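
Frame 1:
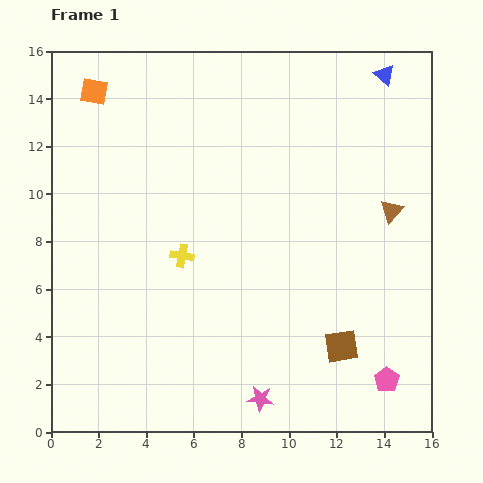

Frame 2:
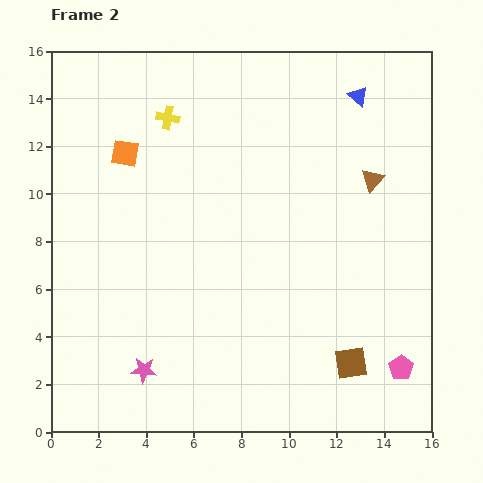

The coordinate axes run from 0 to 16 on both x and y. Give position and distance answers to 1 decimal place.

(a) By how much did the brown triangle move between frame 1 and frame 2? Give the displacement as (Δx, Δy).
(-0.8, 1.3)

The brown triangle was at (14.3, 9.3) in frame 1 and (13.5, 10.6) in frame 2.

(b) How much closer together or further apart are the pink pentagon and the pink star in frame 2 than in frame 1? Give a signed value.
+5.4

Distance in frame 1: 5.4. Distance in frame 2: 10.8.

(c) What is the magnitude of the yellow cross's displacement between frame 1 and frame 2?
5.8

The yellow cross moved from (5.5, 7.4) to (4.9, 13.2), a distance of √(0.6² + 5.8²) ≈ 5.8.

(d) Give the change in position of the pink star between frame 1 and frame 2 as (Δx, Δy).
(-4.9, 1.2)

The pink star was at (8.8, 1.4) in frame 1 and (3.9, 2.6) in frame 2.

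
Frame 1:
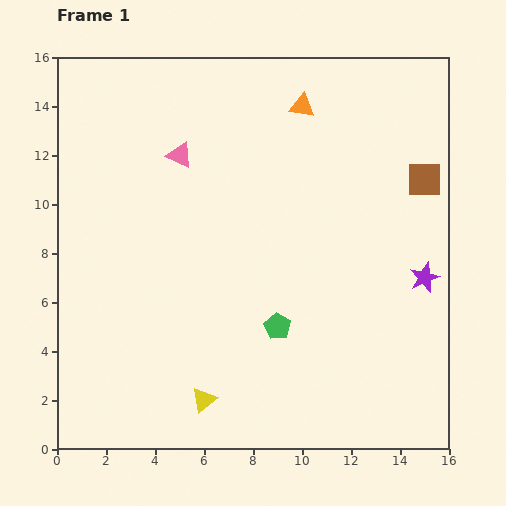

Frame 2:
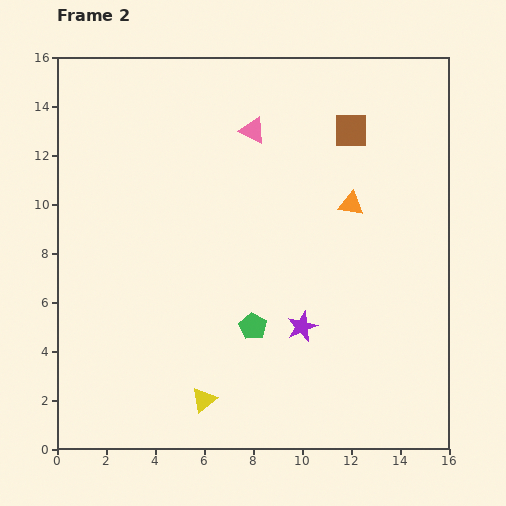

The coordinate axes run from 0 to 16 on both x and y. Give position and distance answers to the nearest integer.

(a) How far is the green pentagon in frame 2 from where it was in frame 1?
1

The green pentagon moved from (9, 5) to (8, 5), a distance of √(1² + 0²) ≈ 1.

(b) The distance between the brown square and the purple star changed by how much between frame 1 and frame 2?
+4

Distance in frame 1: 4. Distance in frame 2: 8.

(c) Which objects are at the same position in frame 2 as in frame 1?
the yellow triangle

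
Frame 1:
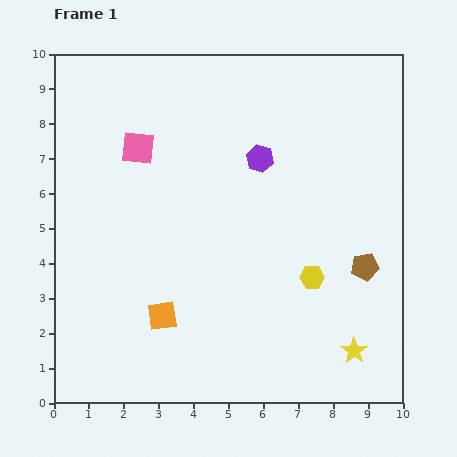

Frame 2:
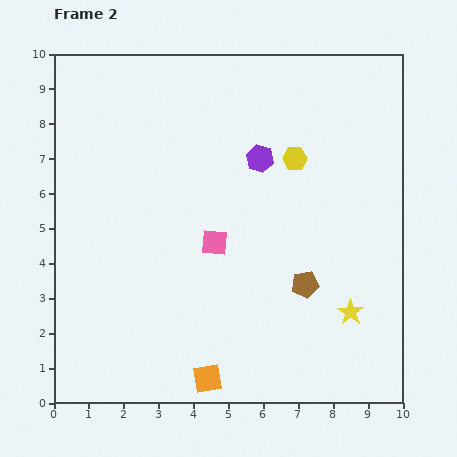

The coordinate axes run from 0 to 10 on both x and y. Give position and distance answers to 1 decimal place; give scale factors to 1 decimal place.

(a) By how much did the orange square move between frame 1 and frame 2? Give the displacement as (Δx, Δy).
(1.3, -1.8)

The orange square was at (3.1, 2.5) in frame 1 and (4.4, 0.7) in frame 2.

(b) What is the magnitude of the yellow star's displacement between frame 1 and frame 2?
1.1

The yellow star moved from (8.6, 1.5) to (8.5, 2.6), a distance of √(0.1² + 1.1²) ≈ 1.1.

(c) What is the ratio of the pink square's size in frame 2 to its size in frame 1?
0.8×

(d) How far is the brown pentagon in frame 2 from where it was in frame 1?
1.8

The brown pentagon moved from (8.9, 3.9) to (7.2, 3.4), a distance of √(1.7² + 0.5²) ≈ 1.8.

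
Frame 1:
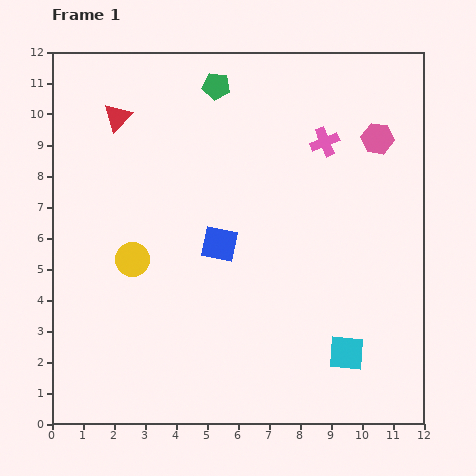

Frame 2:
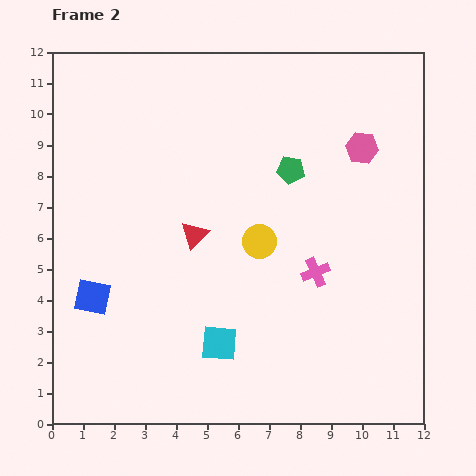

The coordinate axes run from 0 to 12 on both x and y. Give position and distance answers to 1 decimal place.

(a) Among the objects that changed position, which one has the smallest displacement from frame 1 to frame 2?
the pink hexagon

(moved 0.6)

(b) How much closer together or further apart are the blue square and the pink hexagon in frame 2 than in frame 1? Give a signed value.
+3.8

Distance in frame 1: 6.1. Distance in frame 2: 9.9.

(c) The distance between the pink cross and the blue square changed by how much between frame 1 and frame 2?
+2.5

Distance in frame 1: 4.7. Distance in frame 2: 7.2.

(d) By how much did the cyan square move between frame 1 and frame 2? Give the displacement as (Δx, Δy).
(-4.1, 0.3)

The cyan square was at (9.5, 2.3) in frame 1 and (5.4, 2.6) in frame 2.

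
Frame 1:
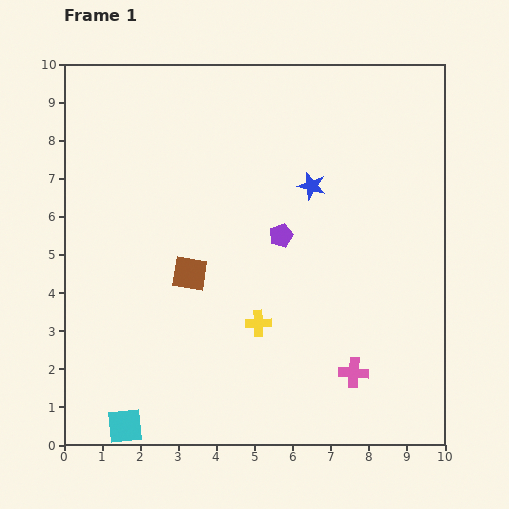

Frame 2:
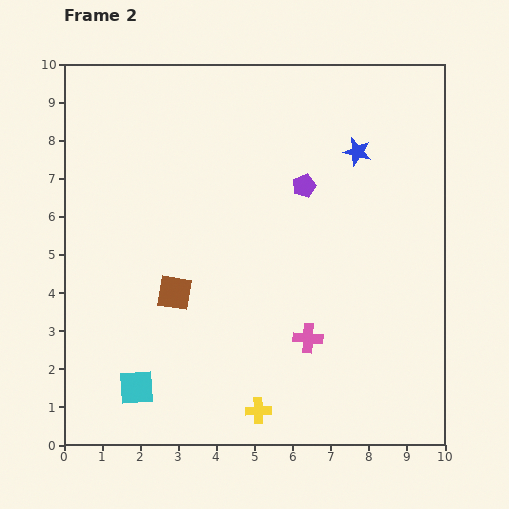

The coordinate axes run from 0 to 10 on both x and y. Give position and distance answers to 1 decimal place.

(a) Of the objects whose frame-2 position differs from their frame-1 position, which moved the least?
the brown square

(moved 0.6)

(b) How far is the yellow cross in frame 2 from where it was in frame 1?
2.3

The yellow cross moved from (5.1, 3.2) to (5.1, 0.9), a distance of √(0.0² + 2.3²) ≈ 2.3.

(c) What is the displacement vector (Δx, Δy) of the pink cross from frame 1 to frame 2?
(-1.2, 0.9)

The pink cross was at (7.6, 1.9) in frame 1 and (6.4, 2.8) in frame 2.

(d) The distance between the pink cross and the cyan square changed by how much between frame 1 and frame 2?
-1.5

Distance in frame 1: 6.2. Distance in frame 2: 4.7.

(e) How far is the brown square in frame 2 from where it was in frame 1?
0.6

The brown square moved from (3.3, 4.5) to (2.9, 4.0), a distance of √(0.4² + 0.5²) ≈ 0.6.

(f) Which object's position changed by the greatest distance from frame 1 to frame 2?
the yellow cross

(moved 2.3; next 1.5)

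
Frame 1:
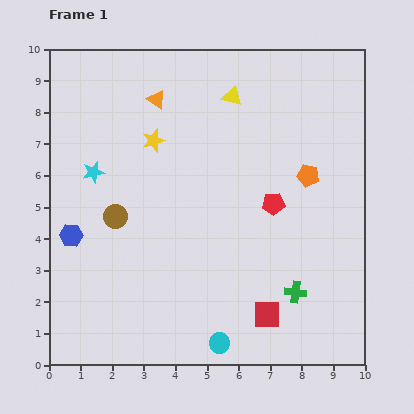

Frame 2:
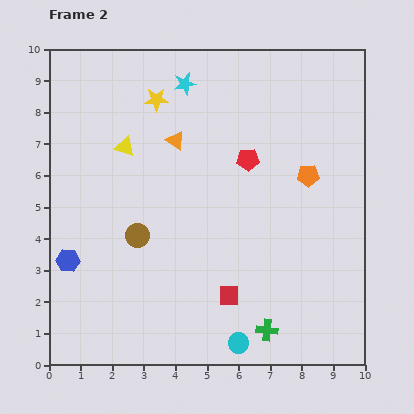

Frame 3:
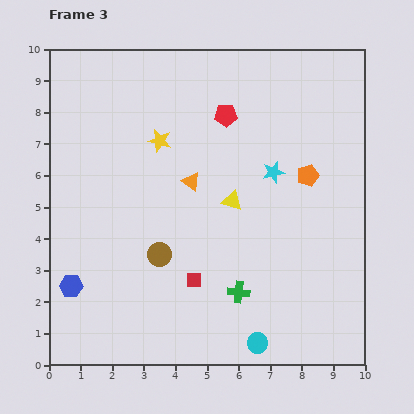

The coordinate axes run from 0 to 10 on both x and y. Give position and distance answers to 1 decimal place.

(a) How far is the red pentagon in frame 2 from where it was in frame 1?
1.6

The red pentagon moved from (7.1, 5.1) to (6.3, 6.5), a distance of √(0.8² + 1.4²) ≈ 1.6.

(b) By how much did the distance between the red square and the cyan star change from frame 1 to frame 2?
-0.3

Distance in frame 1: 7.1. Distance in frame 2: 6.8.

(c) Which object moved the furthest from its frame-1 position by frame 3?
the cyan star

(moved 5.7; next 3.3)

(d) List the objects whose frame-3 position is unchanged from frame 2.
the orange pentagon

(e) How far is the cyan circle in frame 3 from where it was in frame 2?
0.6

The cyan circle moved from (6.0, 0.7) to (6.6, 0.7), a distance of √(0.6² + 0.0²) ≈ 0.6.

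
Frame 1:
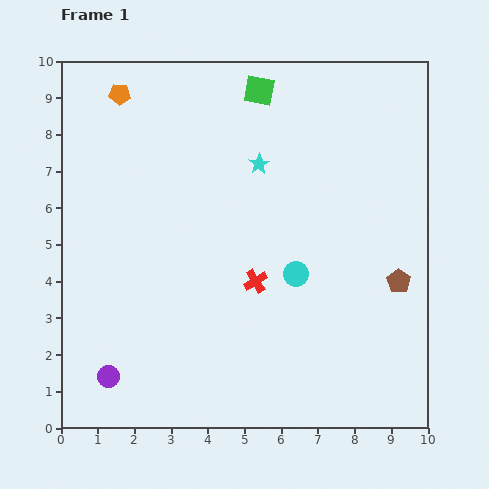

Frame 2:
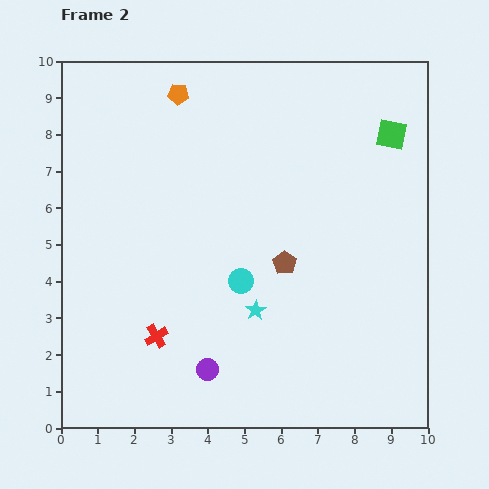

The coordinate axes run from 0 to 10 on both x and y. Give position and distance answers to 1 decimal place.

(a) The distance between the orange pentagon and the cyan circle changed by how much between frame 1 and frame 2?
-1.5

Distance in frame 1: 6.9. Distance in frame 2: 5.4.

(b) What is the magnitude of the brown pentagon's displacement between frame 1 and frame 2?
3.1

The brown pentagon moved from (9.2, 4.0) to (6.1, 4.5), a distance of √(3.1² + 0.5²) ≈ 3.1.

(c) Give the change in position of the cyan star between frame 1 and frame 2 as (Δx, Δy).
(-0.1, -4.0)

The cyan star was at (5.4, 7.2) in frame 1 and (5.3, 3.2) in frame 2.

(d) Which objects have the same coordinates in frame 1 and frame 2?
none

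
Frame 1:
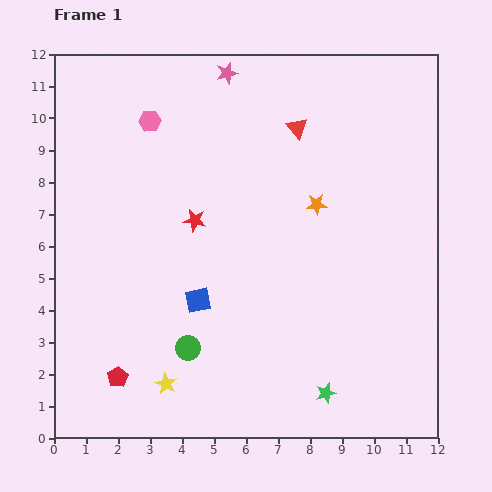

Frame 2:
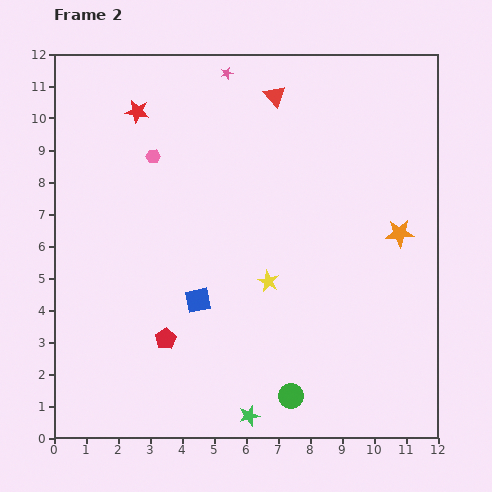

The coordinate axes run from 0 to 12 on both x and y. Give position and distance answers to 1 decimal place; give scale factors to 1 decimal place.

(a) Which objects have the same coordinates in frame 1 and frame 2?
the pink star, the blue square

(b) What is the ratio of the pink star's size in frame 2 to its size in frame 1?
0.6×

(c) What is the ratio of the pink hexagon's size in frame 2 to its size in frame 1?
0.6×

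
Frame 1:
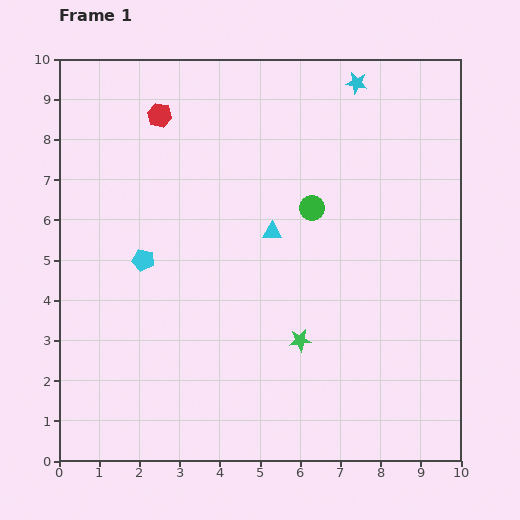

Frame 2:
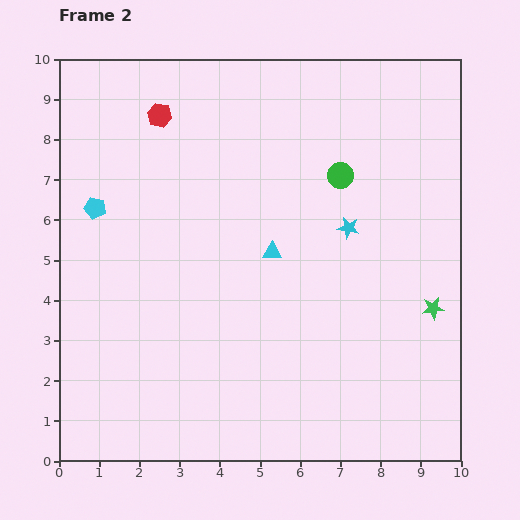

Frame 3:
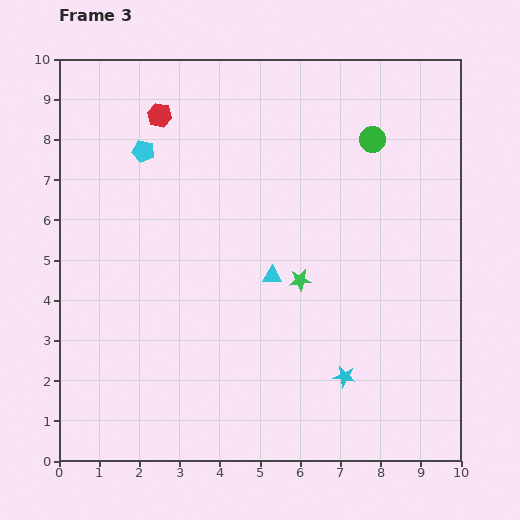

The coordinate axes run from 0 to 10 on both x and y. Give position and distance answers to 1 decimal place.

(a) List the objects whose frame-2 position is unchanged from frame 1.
the red hexagon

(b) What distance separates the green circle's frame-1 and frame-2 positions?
1.1

The green circle moved from (6.3, 6.3) to (7.0, 7.1), a distance of √(0.7² + 0.8²) ≈ 1.1.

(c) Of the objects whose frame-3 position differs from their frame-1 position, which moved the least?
the cyan triangle

(moved 1.1)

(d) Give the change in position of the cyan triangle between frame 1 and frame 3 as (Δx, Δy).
(0.0, -1.1)

The cyan triangle was at (5.3, 5.7) in frame 1 and (5.3, 4.6) in frame 3.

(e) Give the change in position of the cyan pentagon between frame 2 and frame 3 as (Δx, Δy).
(1.2, 1.4)

The cyan pentagon was at (0.9, 6.3) in frame 2 and (2.1, 7.7) in frame 3.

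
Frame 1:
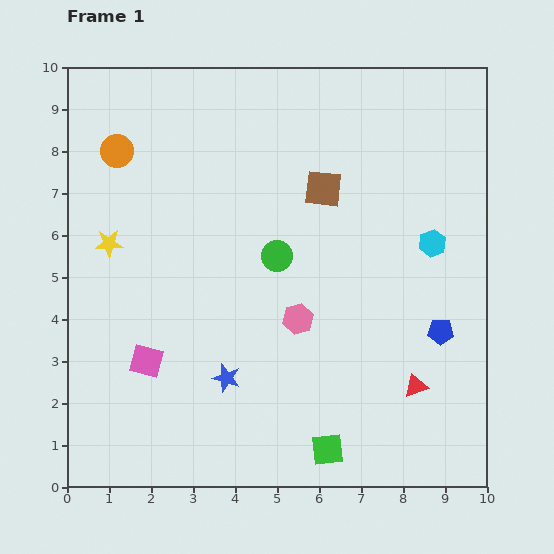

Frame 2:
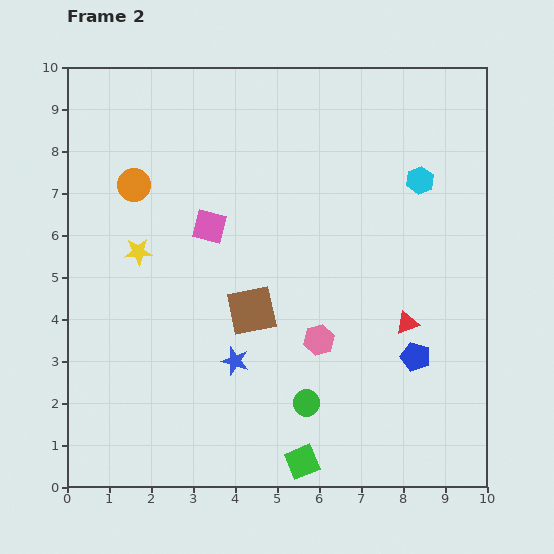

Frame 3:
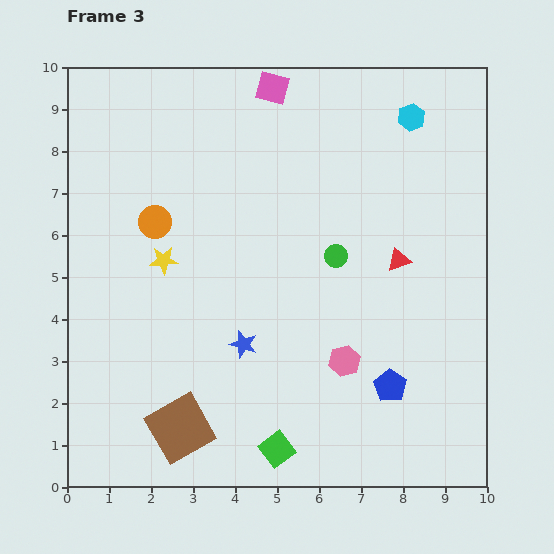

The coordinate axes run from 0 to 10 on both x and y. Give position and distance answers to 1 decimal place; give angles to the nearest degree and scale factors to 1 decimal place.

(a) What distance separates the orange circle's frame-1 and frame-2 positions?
0.9

The orange circle moved from (1.2, 8.0) to (1.6, 7.2), a distance of √(0.4² + 0.8²) ≈ 0.9.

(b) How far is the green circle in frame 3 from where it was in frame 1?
1.4

The green circle moved from (5.0, 5.5) to (6.4, 5.5), a distance of √(1.4² + 0.0²) ≈ 1.4.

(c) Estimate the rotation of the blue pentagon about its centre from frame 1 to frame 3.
31° clockwise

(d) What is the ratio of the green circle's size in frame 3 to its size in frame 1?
0.7×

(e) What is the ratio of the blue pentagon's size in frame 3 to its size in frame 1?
1.3×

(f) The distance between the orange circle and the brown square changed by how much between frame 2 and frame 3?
+0.8

Distance in frame 2: 4.1. Distance in frame 3: 4.9.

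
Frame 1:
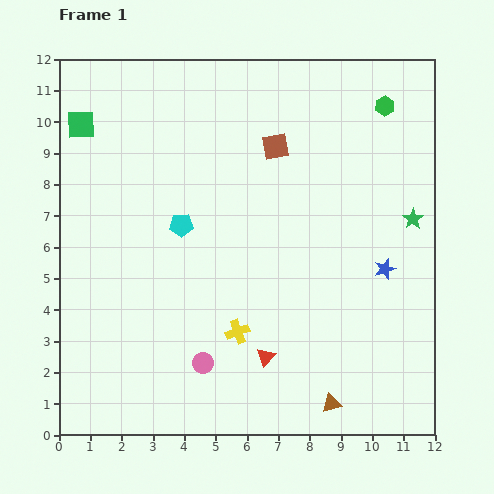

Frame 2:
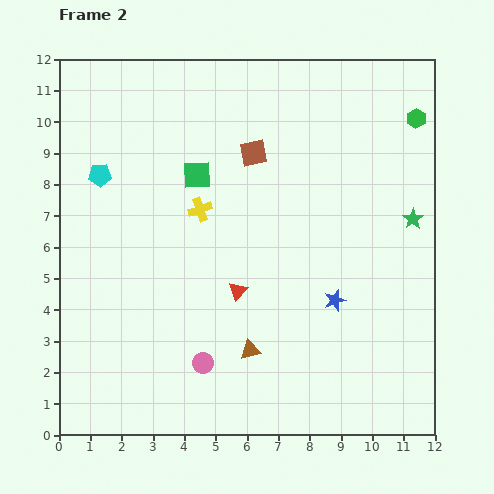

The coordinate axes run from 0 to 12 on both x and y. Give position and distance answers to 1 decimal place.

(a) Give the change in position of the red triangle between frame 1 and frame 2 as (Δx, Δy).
(-0.9, 2.1)

The red triangle was at (6.6, 2.5) in frame 1 and (5.7, 4.6) in frame 2.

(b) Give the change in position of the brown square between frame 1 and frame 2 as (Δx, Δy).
(-0.7, -0.2)

The brown square was at (6.9, 9.2) in frame 1 and (6.2, 9.0) in frame 2.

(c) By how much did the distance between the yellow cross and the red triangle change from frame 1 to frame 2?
+1.7

Distance in frame 1: 1.2. Distance in frame 2: 2.9.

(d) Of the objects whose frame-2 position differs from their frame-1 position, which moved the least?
the brown square

(moved 0.7)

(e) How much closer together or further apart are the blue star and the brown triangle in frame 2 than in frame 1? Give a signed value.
-1.5

Distance in frame 1: 4.6. Distance in frame 2: 3.1.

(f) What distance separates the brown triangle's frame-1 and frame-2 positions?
3.1

The brown triangle moved from (8.7, 1.0) to (6.1, 2.7), a distance of √(2.6² + 1.7²) ≈ 3.1.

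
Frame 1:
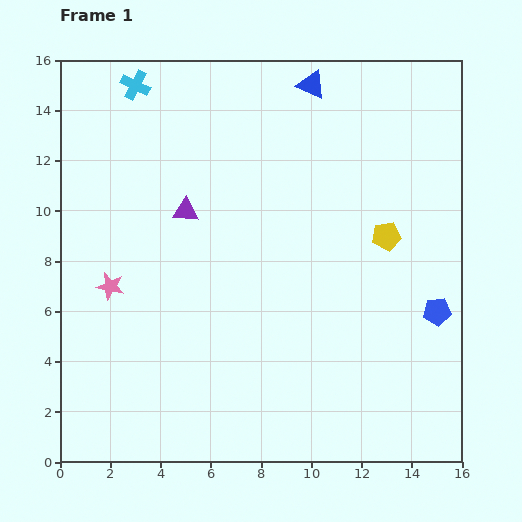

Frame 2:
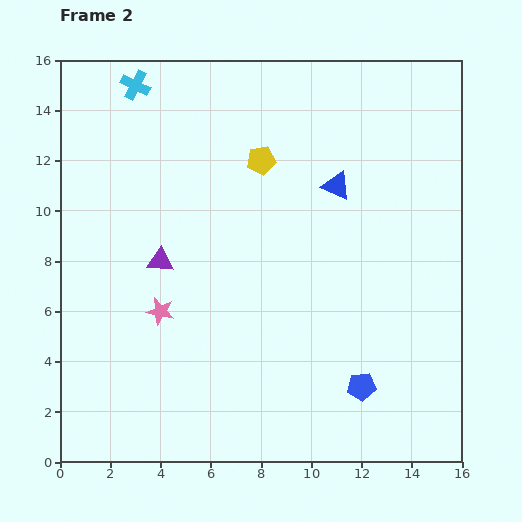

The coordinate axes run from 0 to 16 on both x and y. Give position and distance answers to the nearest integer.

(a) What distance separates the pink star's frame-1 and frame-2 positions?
2

The pink star moved from (2, 7) to (4, 6), a distance of √(2² + 1²) ≈ 2.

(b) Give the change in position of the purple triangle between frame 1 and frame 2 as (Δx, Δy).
(-1, -2)

The purple triangle was at (5, 10) in frame 1 and (4, 8) in frame 2.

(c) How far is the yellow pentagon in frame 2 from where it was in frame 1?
6

The yellow pentagon moved from (13, 9) to (8, 12), a distance of √(5² + 3²) ≈ 6.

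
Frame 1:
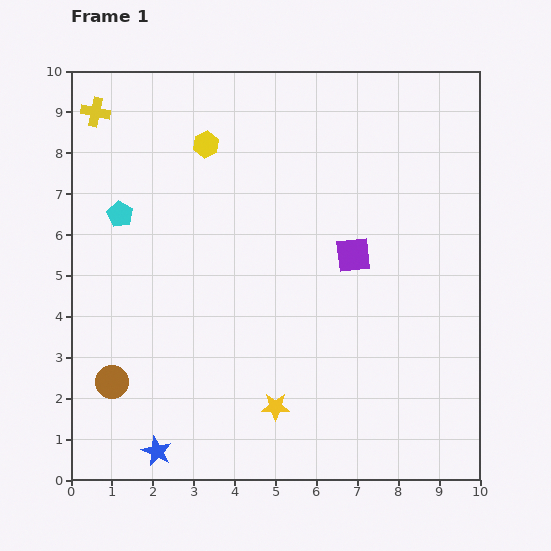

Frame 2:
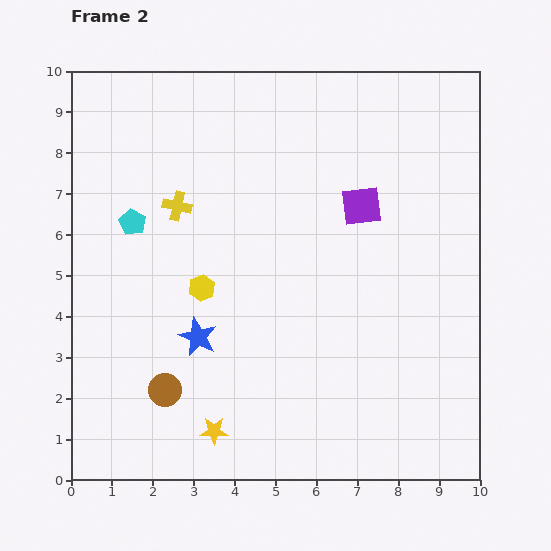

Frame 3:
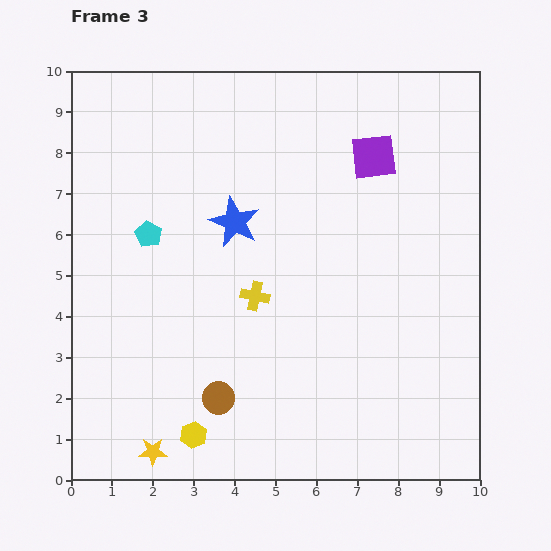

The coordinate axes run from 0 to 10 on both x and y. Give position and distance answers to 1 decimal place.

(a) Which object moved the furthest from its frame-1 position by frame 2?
the yellow hexagon

(moved 3.5; next 3.0)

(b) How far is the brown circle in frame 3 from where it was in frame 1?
2.6

The brown circle moved from (1.0, 2.4) to (3.6, 2.0), a distance of √(2.6² + 0.4²) ≈ 2.6.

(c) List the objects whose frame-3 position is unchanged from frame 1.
none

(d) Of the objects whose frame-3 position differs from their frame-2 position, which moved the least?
the cyan pentagon

(moved 0.5)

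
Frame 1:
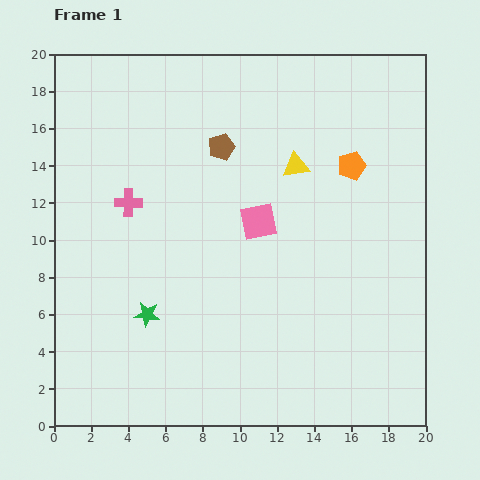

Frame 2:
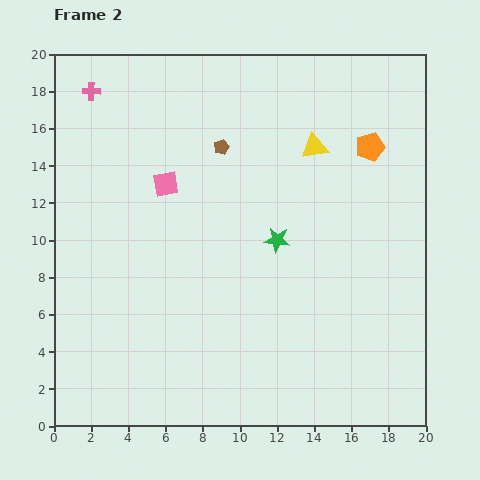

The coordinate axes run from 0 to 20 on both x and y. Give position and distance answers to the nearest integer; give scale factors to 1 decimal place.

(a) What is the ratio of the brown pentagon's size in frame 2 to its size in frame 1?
0.6×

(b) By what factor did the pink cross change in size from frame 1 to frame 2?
0.6×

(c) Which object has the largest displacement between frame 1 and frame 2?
the green star

(moved 8; next 6)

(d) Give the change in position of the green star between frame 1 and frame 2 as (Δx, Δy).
(7, 4)

The green star was at (5, 6) in frame 1 and (12, 10) in frame 2.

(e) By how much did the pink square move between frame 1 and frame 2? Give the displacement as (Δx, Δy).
(-5, 2)

The pink square was at (11, 11) in frame 1 and (6, 13) in frame 2.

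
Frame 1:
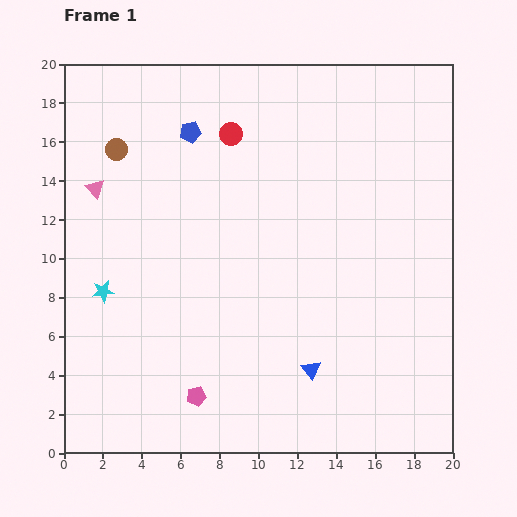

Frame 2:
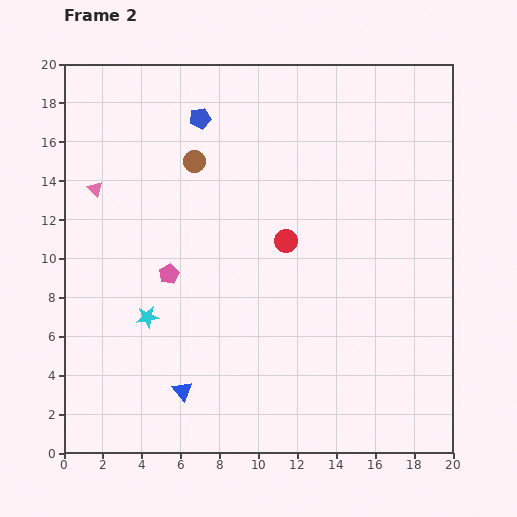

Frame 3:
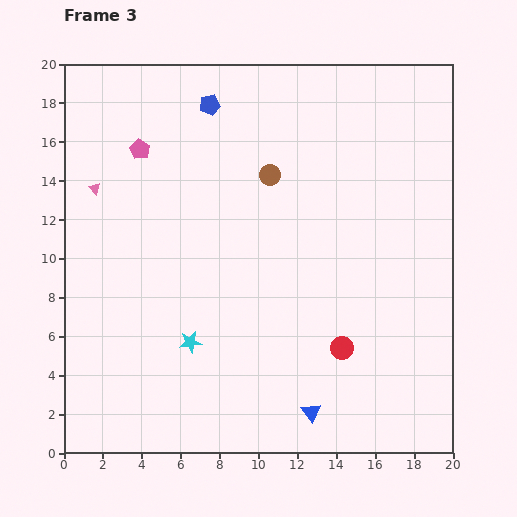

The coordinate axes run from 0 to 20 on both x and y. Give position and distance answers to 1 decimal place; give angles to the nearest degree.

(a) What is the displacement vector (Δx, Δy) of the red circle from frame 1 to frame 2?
(2.8, -5.5)

The red circle was at (8.6, 16.4) in frame 1 and (11.4, 10.9) in frame 2.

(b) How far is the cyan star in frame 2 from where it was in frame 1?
2.6

The cyan star moved from (2.0, 8.3) to (4.3, 7.0), a distance of √(2.3² + 1.3²) ≈ 2.6.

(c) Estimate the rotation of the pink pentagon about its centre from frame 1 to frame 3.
30° counter-clockwise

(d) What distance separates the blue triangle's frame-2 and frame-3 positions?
6.7

The blue triangle moved from (6.1, 3.2) to (12.7, 2.1), a distance of √(6.6² + 1.1²) ≈ 6.7.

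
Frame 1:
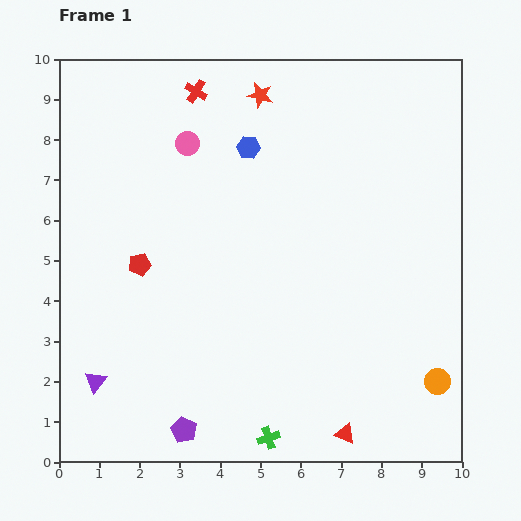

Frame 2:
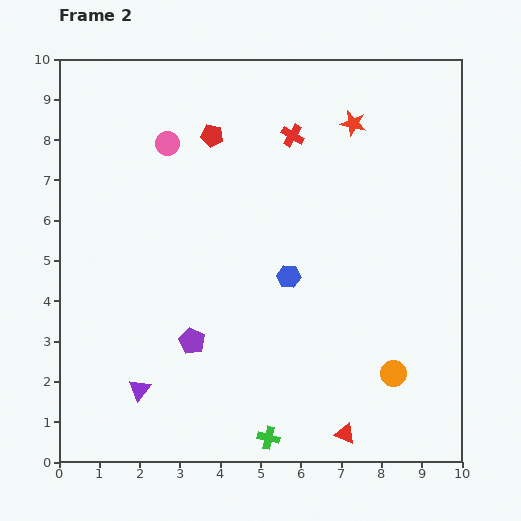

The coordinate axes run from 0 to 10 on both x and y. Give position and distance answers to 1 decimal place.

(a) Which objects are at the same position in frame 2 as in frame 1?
the green cross, the red triangle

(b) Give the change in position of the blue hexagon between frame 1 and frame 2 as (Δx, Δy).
(1.0, -3.2)

The blue hexagon was at (4.7, 7.8) in frame 1 and (5.7, 4.6) in frame 2.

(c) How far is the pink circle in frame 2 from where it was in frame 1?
0.5

The pink circle moved from (3.2, 7.9) to (2.7, 7.9), a distance of √(0.5² + 0.0²) ≈ 0.5.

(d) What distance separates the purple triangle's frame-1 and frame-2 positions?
1.1

The purple triangle moved from (0.9, 2.0) to (2.0, 1.8), a distance of √(1.1² + 0.2²) ≈ 1.1.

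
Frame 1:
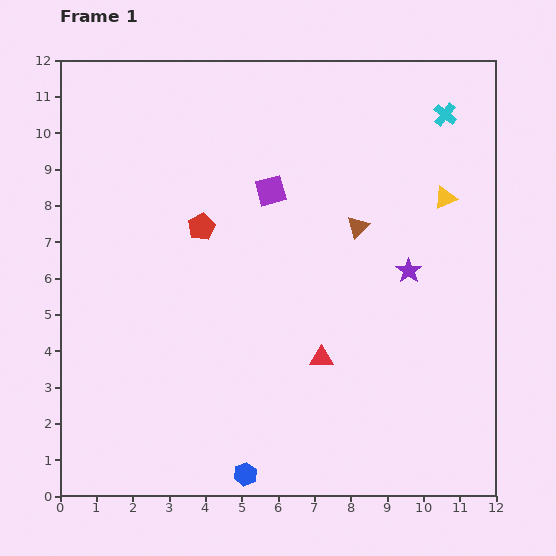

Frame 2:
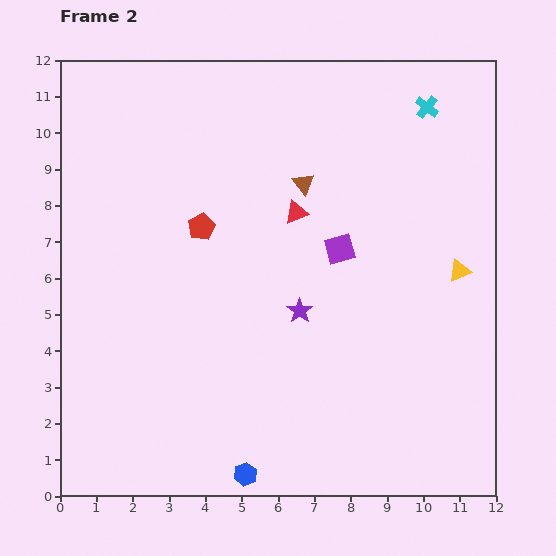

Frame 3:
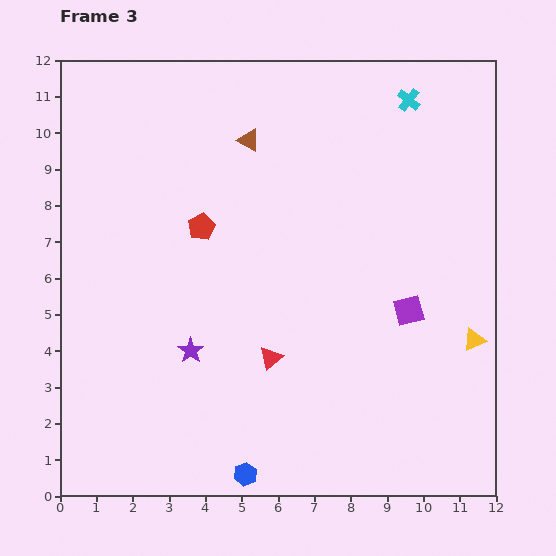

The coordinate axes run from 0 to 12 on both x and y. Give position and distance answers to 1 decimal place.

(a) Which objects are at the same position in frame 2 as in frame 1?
the blue hexagon, the red pentagon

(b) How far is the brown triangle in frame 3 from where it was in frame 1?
3.8

The brown triangle moved from (8.2, 7.4) to (5.2, 9.8), a distance of √(3.0² + 2.4²) ≈ 3.8.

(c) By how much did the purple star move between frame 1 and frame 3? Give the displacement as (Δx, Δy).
(-6.0, -2.2)

The purple star was at (9.6, 6.2) in frame 1 and (3.6, 4.0) in frame 3.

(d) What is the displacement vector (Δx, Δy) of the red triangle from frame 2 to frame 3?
(-0.7, -4.0)

The red triangle was at (6.5, 7.8) in frame 2 and (5.8, 3.8) in frame 3.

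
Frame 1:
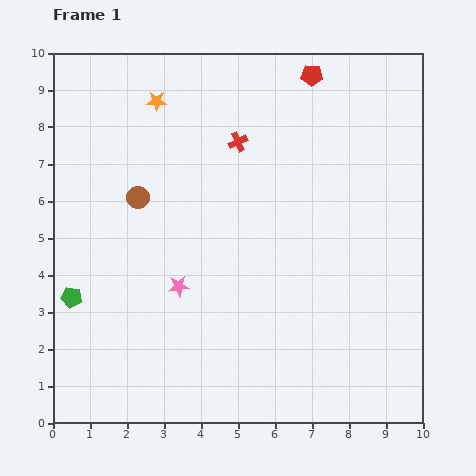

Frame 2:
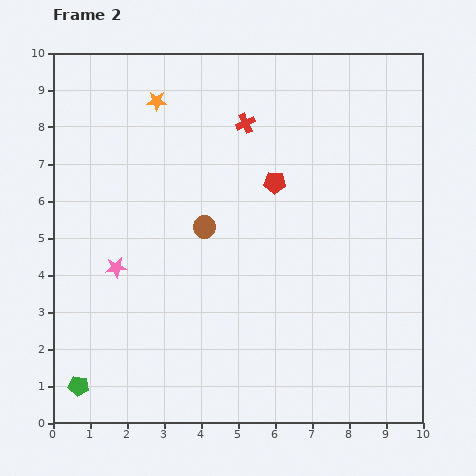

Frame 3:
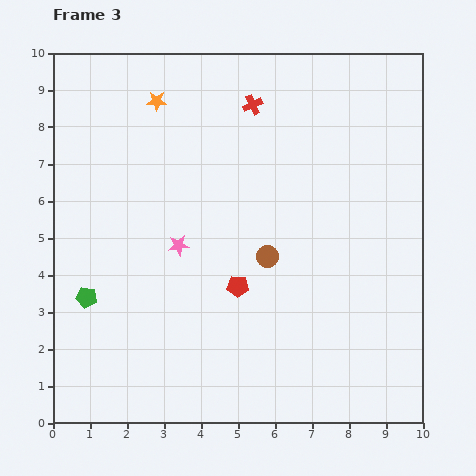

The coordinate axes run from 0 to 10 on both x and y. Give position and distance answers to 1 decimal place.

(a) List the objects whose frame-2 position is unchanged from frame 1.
the orange star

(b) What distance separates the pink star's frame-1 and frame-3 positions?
1.1

The pink star moved from (3.4, 3.7) to (3.4, 4.8), a distance of √(0.0² + 1.1²) ≈ 1.1.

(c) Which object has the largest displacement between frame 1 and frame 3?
the red pentagon

(moved 6.0; next 3.8)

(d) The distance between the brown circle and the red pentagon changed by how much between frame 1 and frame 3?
-4.6

Distance in frame 1: 5.7. Distance in frame 3: 1.1.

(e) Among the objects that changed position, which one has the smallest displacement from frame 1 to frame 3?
the green pentagon

(moved 0.4)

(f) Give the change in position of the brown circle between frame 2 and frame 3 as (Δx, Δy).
(1.7, -0.8)

The brown circle was at (4.1, 5.3) in frame 2 and (5.8, 4.5) in frame 3.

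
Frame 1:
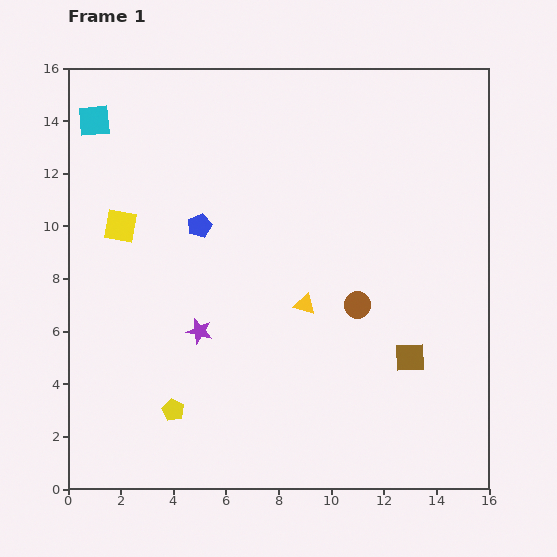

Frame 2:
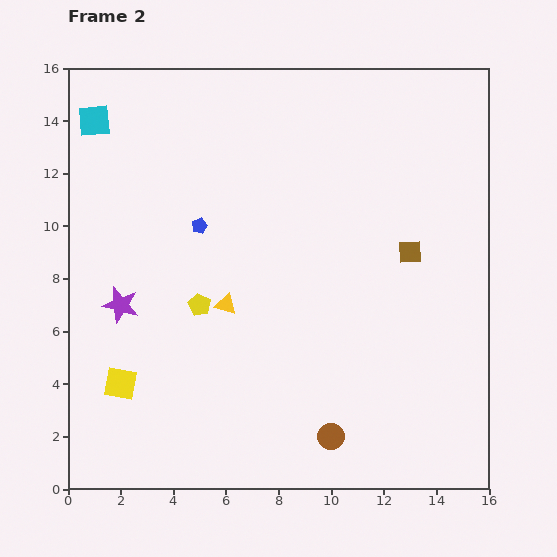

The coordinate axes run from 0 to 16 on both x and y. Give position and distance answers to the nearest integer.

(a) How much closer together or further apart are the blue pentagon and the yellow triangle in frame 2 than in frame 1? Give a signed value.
-2

Distance in frame 1: 5. Distance in frame 2: 3.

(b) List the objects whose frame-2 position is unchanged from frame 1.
the blue pentagon, the cyan square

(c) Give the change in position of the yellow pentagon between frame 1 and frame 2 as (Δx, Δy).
(1, 4)

The yellow pentagon was at (4, 3) in frame 1 and (5, 7) in frame 2.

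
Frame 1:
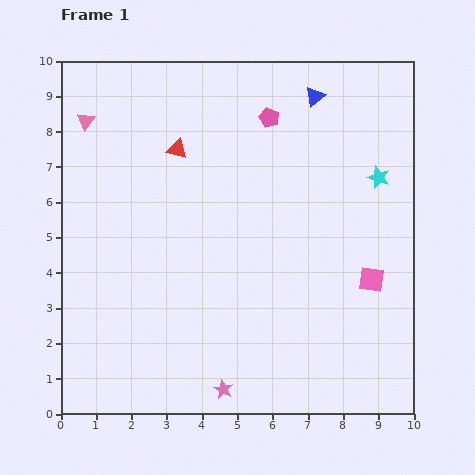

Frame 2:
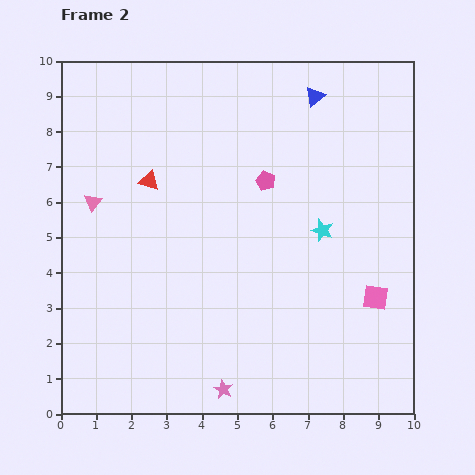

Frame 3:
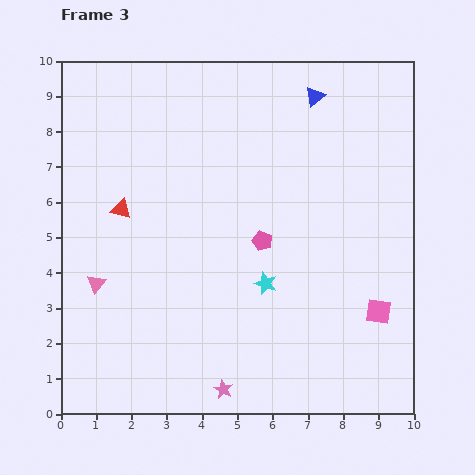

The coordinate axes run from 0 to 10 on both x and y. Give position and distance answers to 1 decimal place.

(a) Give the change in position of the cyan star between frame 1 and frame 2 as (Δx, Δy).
(-1.6, -1.5)

The cyan star was at (9.0, 6.7) in frame 1 and (7.4, 5.2) in frame 2.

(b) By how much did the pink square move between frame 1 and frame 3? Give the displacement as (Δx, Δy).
(0.2, -0.9)

The pink square was at (8.8, 3.8) in frame 1 and (9.0, 2.9) in frame 3.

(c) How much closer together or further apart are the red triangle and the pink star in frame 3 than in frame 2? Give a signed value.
-0.4

Distance in frame 2: 6.3. Distance in frame 3: 5.9.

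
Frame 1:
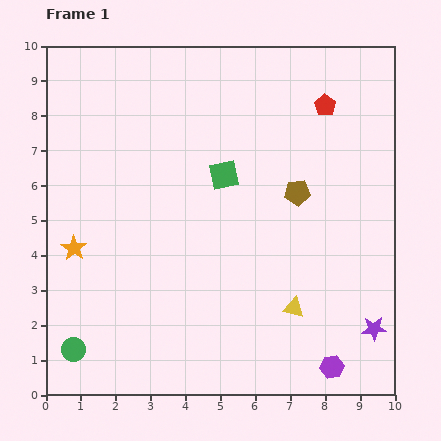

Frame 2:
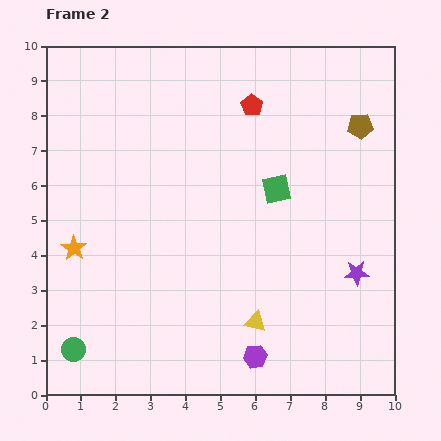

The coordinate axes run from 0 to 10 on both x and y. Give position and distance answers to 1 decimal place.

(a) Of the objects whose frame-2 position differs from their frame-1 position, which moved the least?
the yellow triangle

(moved 1.2)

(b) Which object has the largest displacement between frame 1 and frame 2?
the brown pentagon

(moved 2.6; next 2.2)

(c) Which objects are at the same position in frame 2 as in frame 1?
the green circle, the orange star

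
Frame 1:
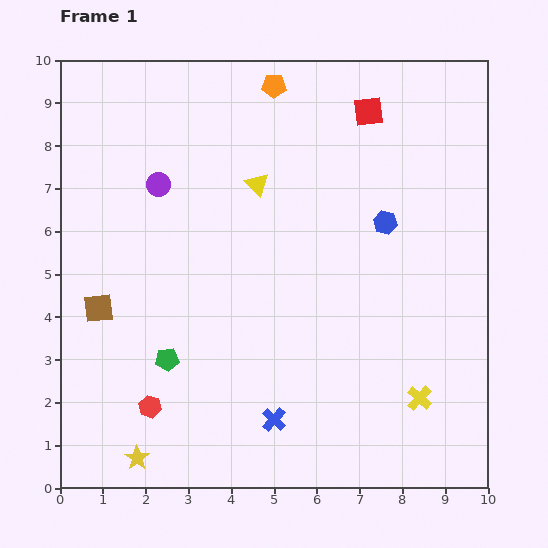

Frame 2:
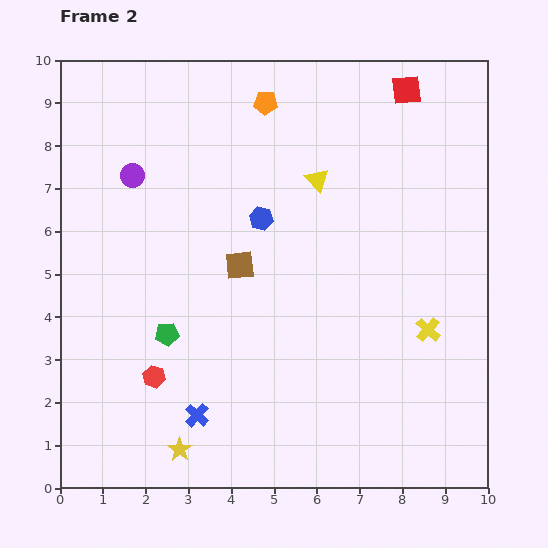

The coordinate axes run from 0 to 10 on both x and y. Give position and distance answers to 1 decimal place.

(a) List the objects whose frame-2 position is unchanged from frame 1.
none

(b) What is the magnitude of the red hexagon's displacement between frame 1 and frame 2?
0.7

The red hexagon moved from (2.1, 1.9) to (2.2, 2.6), a distance of √(0.1² + 0.7²) ≈ 0.7.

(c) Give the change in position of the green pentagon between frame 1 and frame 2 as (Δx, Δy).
(0.0, 0.6)

The green pentagon was at (2.5, 3.0) in frame 1 and (2.5, 3.6) in frame 2.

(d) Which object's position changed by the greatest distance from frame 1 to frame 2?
the brown square

(moved 3.4; next 2.9)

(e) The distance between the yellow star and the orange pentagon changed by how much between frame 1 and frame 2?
-1.0

Distance in frame 1: 9.3. Distance in frame 2: 8.3.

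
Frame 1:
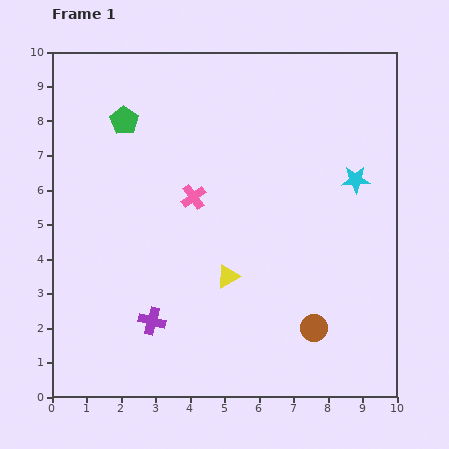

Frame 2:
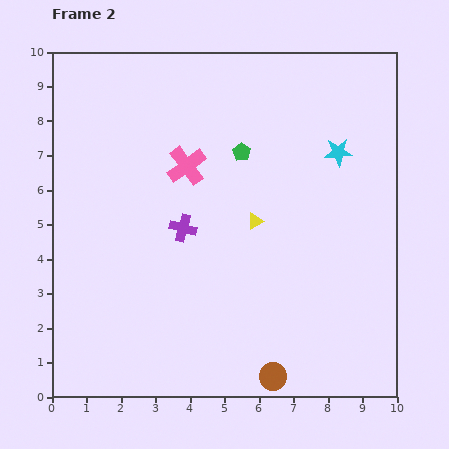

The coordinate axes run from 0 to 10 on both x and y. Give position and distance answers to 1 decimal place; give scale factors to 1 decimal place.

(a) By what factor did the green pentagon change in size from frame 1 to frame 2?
0.6×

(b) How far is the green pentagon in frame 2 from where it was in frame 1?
3.5

The green pentagon moved from (2.1, 8.0) to (5.5, 7.1), a distance of √(3.4² + 0.9²) ≈ 3.5.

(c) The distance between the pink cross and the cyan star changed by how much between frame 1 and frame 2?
-0.3

Distance in frame 1: 4.7. Distance in frame 2: 4.4.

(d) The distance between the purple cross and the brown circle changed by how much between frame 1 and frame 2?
+0.3

Distance in frame 1: 4.7. Distance in frame 2: 5.0.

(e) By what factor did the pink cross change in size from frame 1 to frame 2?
1.6×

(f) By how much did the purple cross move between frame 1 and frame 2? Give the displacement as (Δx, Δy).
(0.9, 2.7)

The purple cross was at (2.9, 2.2) in frame 1 and (3.8, 4.9) in frame 2.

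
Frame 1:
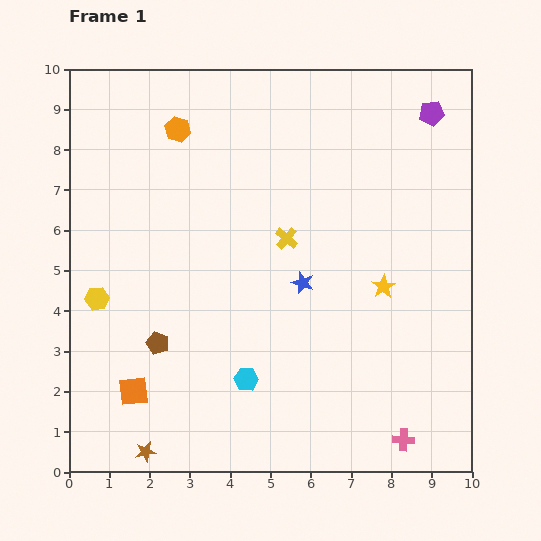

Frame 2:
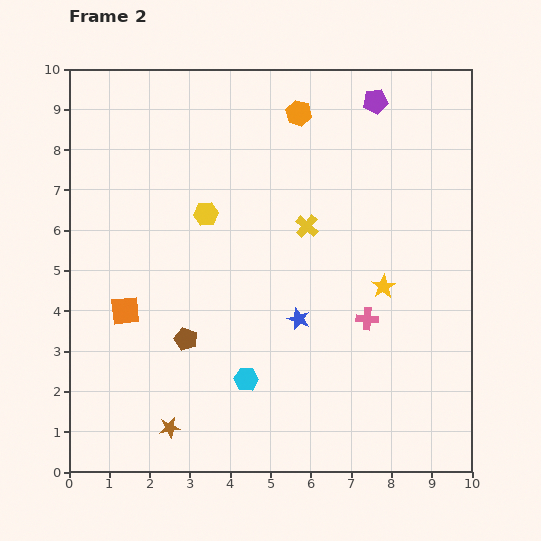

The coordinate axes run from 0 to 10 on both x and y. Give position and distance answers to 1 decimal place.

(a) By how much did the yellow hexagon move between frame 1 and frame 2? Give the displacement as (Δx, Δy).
(2.7, 2.1)

The yellow hexagon was at (0.7, 4.3) in frame 1 and (3.4, 6.4) in frame 2.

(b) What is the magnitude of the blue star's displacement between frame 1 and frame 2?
0.9

The blue star moved from (5.8, 4.7) to (5.7, 3.8), a distance of √(0.1² + 0.9²) ≈ 0.9.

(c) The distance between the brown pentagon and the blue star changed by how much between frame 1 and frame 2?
-1.1

Distance in frame 1: 3.9. Distance in frame 2: 2.8.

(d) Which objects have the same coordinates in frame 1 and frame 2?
the yellow star, the cyan hexagon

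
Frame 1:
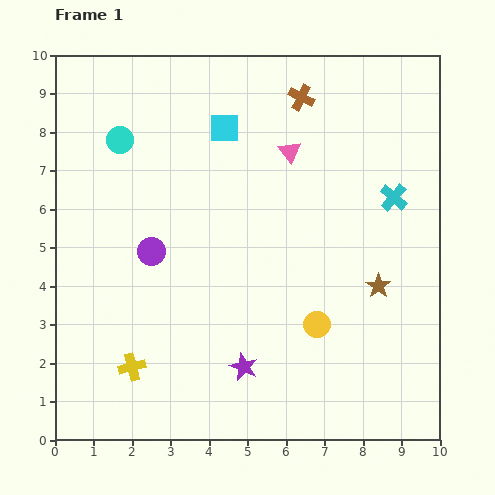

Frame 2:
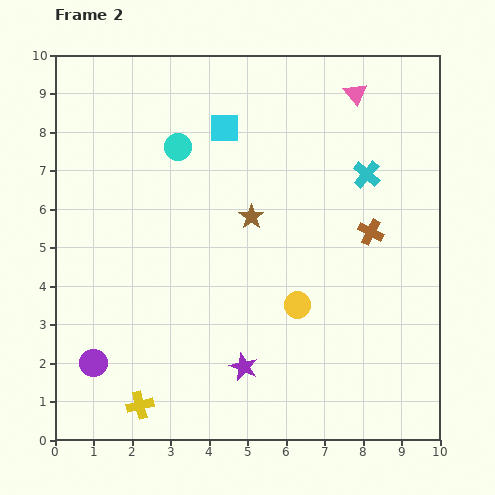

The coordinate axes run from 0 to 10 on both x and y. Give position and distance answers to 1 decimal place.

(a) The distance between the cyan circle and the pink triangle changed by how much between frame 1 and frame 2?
+0.4

Distance in frame 1: 4.4. Distance in frame 2: 4.8.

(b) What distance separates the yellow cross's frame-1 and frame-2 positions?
1.0

The yellow cross moved from (2.0, 1.9) to (2.2, 0.9), a distance of √(0.2² + 1.0²) ≈ 1.0.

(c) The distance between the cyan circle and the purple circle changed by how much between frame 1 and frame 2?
+3.0

Distance in frame 1: 3.0. Distance in frame 2: 6.0.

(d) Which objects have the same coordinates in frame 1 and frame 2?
the cyan square, the purple star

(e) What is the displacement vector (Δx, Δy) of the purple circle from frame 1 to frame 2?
(-1.5, -2.9)

The purple circle was at (2.5, 4.9) in frame 1 and (1.0, 2.0) in frame 2.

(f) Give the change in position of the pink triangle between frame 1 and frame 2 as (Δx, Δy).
(1.7, 1.5)

The pink triangle was at (6.1, 7.5) in frame 1 and (7.8, 9.0) in frame 2.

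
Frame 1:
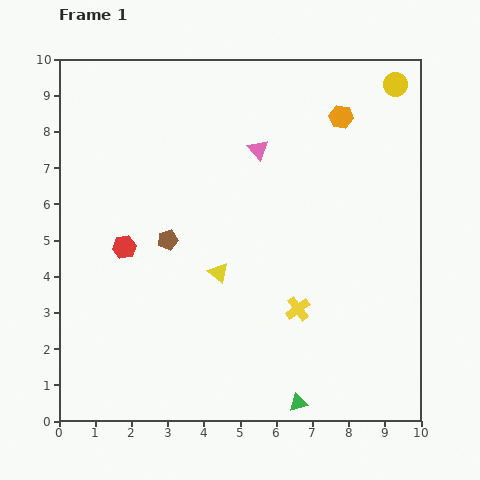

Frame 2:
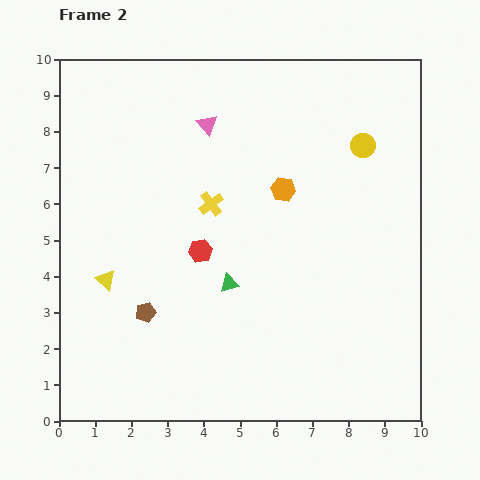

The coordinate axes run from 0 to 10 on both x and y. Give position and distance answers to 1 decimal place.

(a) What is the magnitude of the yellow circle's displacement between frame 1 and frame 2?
1.9

The yellow circle moved from (9.3, 9.3) to (8.4, 7.6), a distance of √(0.9² + 1.7²) ≈ 1.9.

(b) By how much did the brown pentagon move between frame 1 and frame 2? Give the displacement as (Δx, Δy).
(-0.6, -2.0)

The brown pentagon was at (3.0, 5.0) in frame 1 and (2.4, 3.0) in frame 2.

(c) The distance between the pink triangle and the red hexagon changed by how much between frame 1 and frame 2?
-1.1

Distance in frame 1: 4.6. Distance in frame 2: 3.5.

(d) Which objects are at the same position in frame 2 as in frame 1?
none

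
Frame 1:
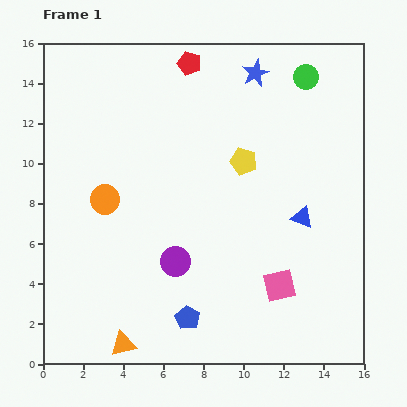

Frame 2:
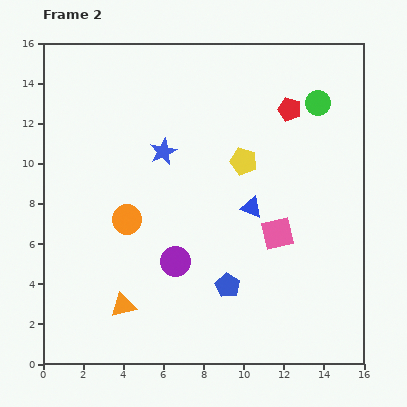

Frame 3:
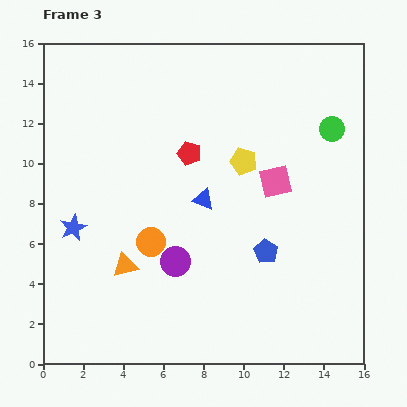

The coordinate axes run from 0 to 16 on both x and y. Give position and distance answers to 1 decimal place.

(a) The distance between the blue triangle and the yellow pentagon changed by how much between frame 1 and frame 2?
-1.7

Distance in frame 1: 4.0. Distance in frame 2: 2.3.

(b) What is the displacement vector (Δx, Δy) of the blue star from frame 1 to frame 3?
(-9.1, -7.7)

The blue star was at (10.6, 14.5) in frame 1 and (1.5, 6.8) in frame 3.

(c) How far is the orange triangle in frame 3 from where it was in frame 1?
3.9

The orange triangle moved from (4.0, 1.0) to (4.1, 4.9), a distance of √(0.1² + 3.9²) ≈ 3.9.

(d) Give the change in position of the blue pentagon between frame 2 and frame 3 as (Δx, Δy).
(1.9, 1.7)

The blue pentagon was at (9.2, 3.9) in frame 2 and (11.1, 5.6) in frame 3.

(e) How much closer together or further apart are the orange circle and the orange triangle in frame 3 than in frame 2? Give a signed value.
-2.5

Distance in frame 2: 4.3. Distance in frame 3: 1.8.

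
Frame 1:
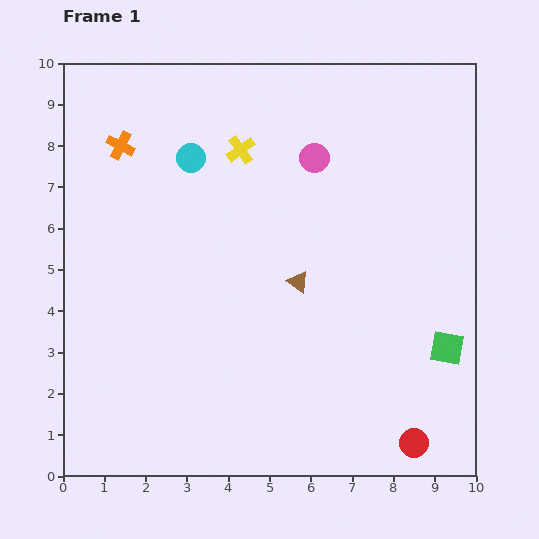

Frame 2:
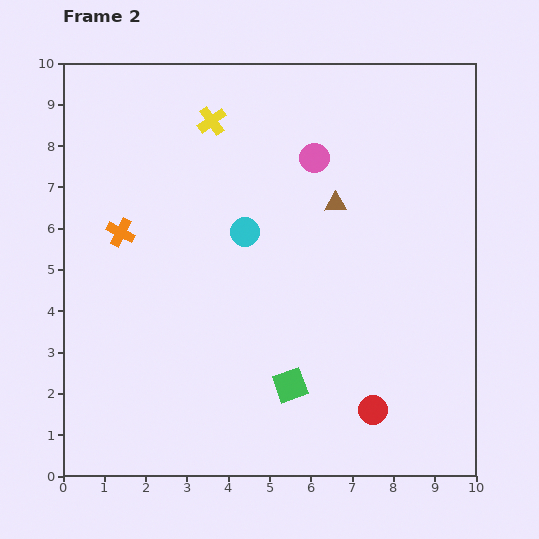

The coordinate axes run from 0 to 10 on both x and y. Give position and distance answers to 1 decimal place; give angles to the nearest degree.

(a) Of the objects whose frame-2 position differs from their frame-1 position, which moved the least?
the yellow cross

(moved 1.0)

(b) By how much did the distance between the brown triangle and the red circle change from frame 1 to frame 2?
+0.3

Distance in frame 1: 4.8. Distance in frame 2: 5.1.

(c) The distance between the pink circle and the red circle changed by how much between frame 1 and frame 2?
-1.0

Distance in frame 1: 7.3. Distance in frame 2: 6.3.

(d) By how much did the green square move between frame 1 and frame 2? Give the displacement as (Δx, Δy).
(-3.8, -0.9)

The green square was at (9.3, 3.1) in frame 1 and (5.5, 2.2) in frame 2.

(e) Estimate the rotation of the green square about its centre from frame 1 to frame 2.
29° counter-clockwise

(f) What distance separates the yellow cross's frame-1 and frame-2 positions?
1.0

The yellow cross moved from (4.3, 7.9) to (3.6, 8.6), a distance of √(0.7² + 0.7²) ≈ 1.0.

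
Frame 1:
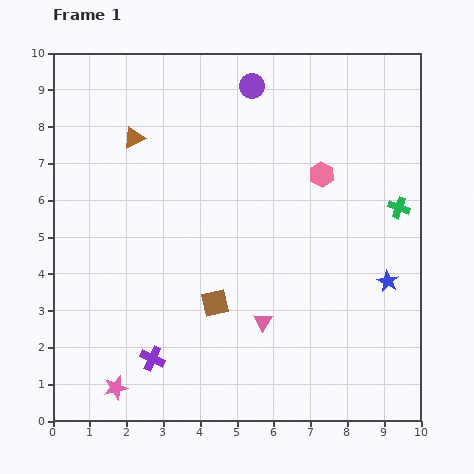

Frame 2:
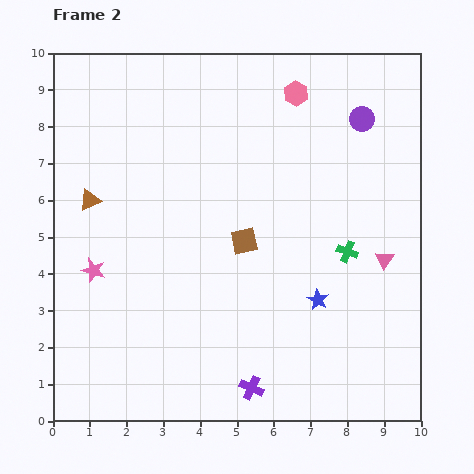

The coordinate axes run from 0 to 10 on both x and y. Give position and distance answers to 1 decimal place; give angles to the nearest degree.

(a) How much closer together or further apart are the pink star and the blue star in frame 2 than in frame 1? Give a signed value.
-1.7

Distance in frame 1: 7.9. Distance in frame 2: 6.2.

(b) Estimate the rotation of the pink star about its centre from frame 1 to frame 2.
30° clockwise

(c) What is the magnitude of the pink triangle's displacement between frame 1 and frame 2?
3.7

The pink triangle moved from (5.7, 2.7) to (9.0, 4.4), a distance of √(3.3² + 1.7²) ≈ 3.7.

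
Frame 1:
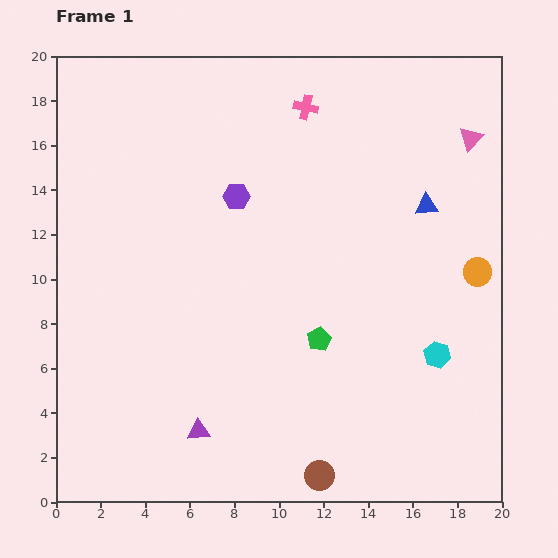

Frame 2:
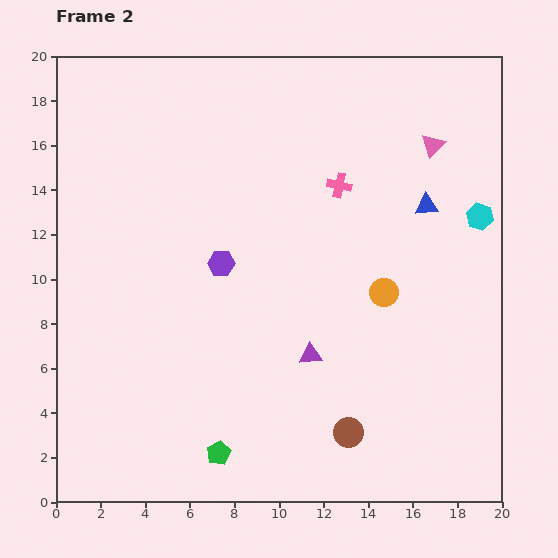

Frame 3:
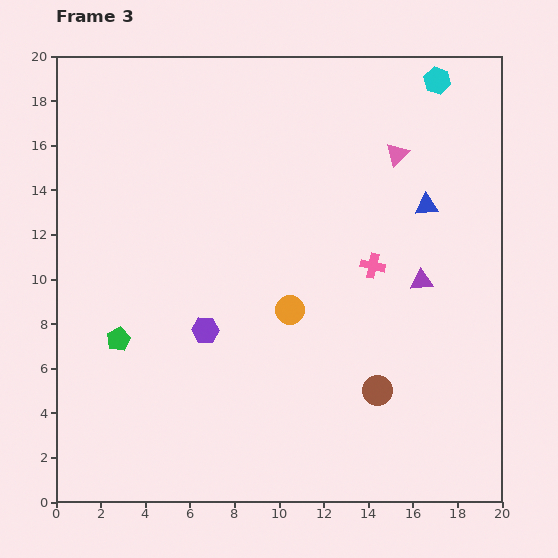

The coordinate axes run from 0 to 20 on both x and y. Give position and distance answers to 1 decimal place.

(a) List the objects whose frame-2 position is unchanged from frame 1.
the blue triangle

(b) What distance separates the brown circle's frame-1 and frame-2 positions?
2.3

The brown circle moved from (11.8, 1.2) to (13.1, 3.1), a distance of √(1.3² + 1.9²) ≈ 2.3.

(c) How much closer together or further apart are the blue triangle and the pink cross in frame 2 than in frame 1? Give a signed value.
-3.0

Distance in frame 1: 7.0. Distance in frame 2: 4.0.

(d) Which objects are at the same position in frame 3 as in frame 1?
the blue triangle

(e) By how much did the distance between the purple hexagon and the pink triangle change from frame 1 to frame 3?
+0.9

Distance in frame 1: 10.8. Distance in frame 3: 11.7.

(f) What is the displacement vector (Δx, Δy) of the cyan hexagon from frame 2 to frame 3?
(-1.9, 6.1)

The cyan hexagon was at (19.0, 12.8) in frame 2 and (17.1, 18.9) in frame 3.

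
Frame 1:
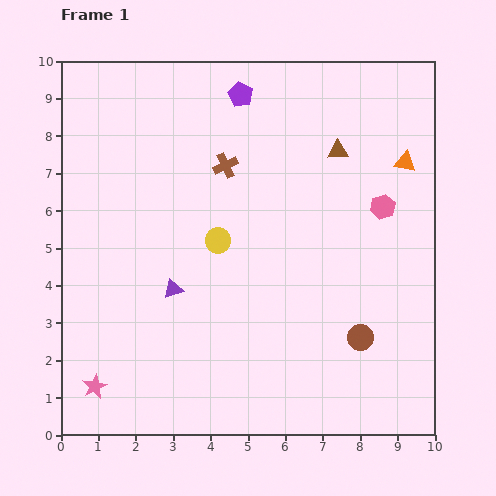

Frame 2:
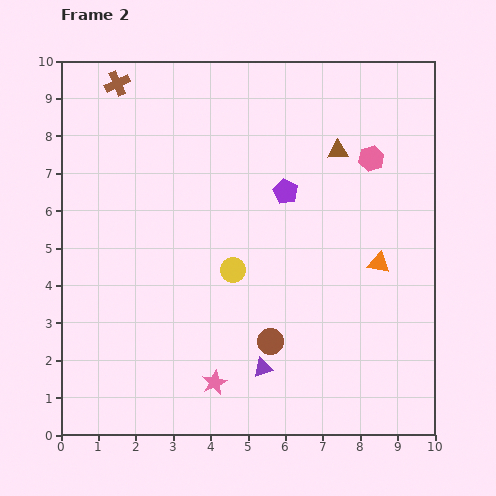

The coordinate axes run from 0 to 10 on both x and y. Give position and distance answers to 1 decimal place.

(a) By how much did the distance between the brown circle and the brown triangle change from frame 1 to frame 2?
+0.4

Distance in frame 1: 5.0. Distance in frame 2: 5.4.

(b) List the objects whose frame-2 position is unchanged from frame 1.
the brown triangle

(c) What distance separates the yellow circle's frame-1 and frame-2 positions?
0.9

The yellow circle moved from (4.2, 5.2) to (4.6, 4.4), a distance of √(0.4² + 0.8²) ≈ 0.9.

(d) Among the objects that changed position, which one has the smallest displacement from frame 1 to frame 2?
the yellow circle

(moved 0.9)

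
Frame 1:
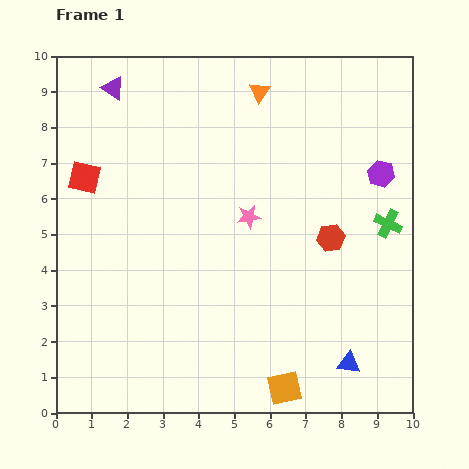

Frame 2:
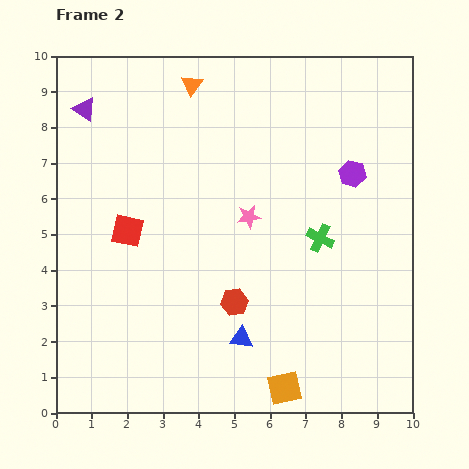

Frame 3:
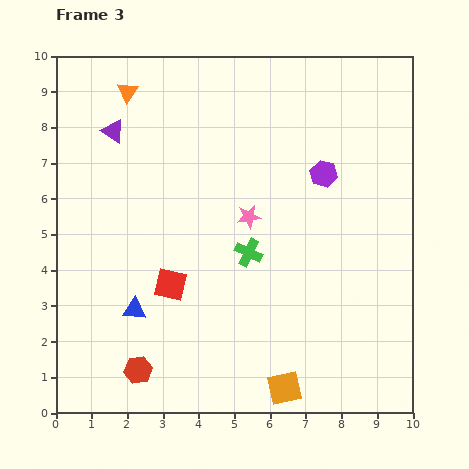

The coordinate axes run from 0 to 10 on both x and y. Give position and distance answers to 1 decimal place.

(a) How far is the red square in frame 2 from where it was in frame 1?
1.9

The red square moved from (0.8, 6.6) to (2.0, 5.1), a distance of √(1.2² + 1.5²) ≈ 1.9.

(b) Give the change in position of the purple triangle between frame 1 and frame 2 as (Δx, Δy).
(-0.8, -0.6)

The purple triangle was at (1.6, 9.1) in frame 1 and (0.8, 8.5) in frame 2.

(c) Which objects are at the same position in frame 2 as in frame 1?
the orange square, the pink star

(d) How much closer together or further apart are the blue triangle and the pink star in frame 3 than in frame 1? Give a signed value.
-0.9

Distance in frame 1: 5.0. Distance in frame 3: 4.1.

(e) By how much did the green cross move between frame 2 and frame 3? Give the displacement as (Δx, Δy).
(-2.0, -0.4)

The green cross was at (7.4, 4.9) in frame 2 and (5.4, 4.5) in frame 3.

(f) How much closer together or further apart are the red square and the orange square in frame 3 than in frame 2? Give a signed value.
-1.9

Distance in frame 2: 6.2. Distance in frame 3: 4.3.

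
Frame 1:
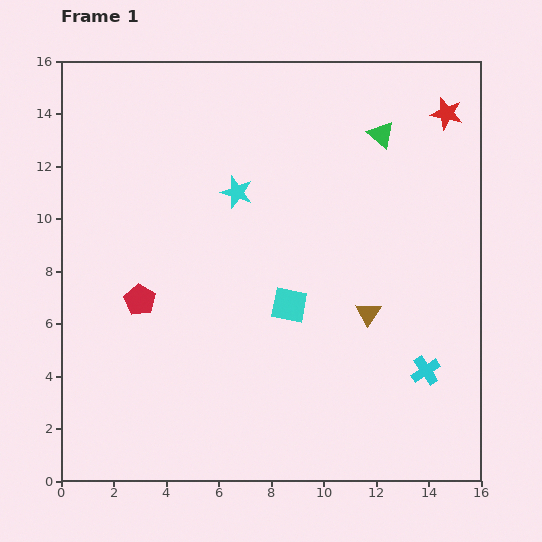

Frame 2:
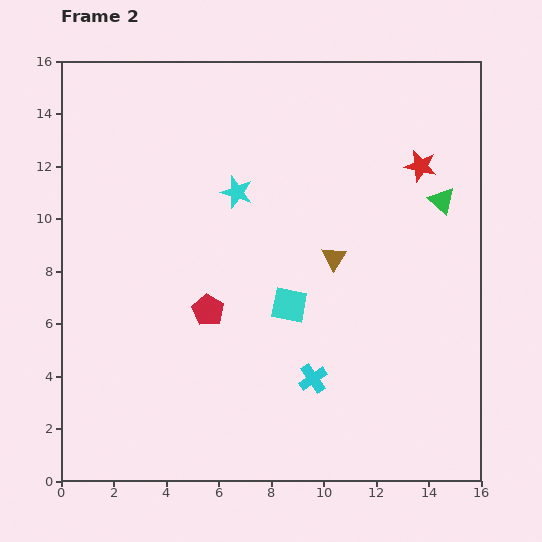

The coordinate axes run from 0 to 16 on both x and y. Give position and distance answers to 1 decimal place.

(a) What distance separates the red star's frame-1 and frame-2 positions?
2.2

The red star moved from (14.7, 14.0) to (13.7, 12.0), a distance of √(1.0² + 2.0²) ≈ 2.2.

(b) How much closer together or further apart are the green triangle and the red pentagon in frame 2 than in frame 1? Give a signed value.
-1.4

Distance in frame 1: 11.2. Distance in frame 2: 9.8.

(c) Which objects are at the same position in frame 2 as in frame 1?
the cyan star, the cyan square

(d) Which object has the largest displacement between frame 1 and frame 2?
the cyan cross

(moved 4.3; next 3.4)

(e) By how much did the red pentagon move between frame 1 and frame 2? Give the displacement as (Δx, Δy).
(2.6, -0.4)

The red pentagon was at (3.0, 6.9) in frame 1 and (5.6, 6.5) in frame 2.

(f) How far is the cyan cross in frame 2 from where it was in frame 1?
4.3

The cyan cross moved from (13.9, 4.2) to (9.6, 3.9), a distance of √(4.3² + 0.3²) ≈ 4.3.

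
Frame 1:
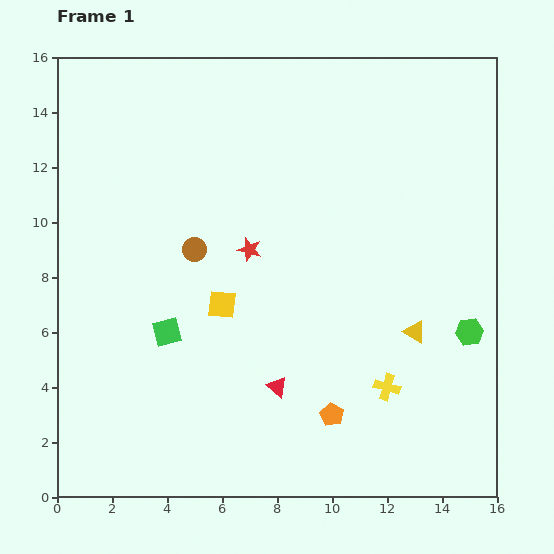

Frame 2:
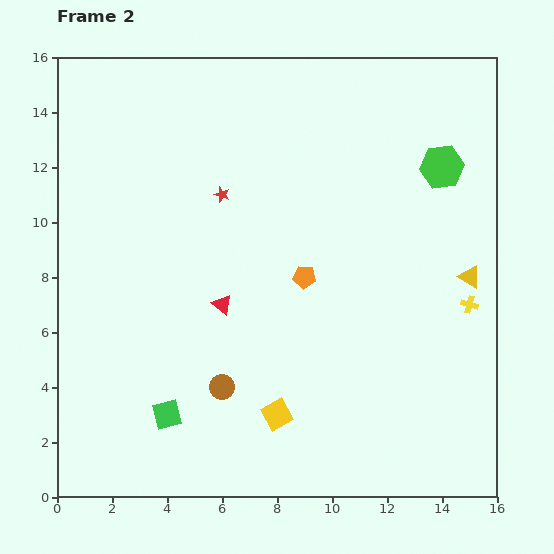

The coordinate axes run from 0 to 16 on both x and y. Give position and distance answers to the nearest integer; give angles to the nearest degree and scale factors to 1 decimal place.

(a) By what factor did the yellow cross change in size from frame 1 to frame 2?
0.6×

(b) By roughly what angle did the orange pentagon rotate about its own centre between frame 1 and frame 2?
24° counter-clockwise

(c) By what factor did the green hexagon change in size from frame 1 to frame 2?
1.6×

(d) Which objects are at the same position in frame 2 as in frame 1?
none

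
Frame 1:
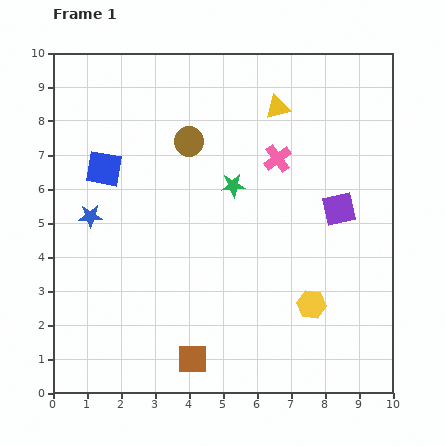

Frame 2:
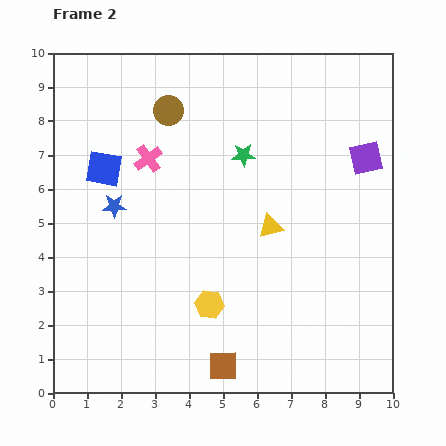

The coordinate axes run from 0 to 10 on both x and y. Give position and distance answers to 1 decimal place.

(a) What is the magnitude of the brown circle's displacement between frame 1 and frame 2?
1.1

The brown circle moved from (4.0, 7.4) to (3.4, 8.3), a distance of √(0.6² + 0.9²) ≈ 1.1.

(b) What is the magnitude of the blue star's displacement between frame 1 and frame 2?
0.8

The blue star moved from (1.1, 5.2) to (1.8, 5.5), a distance of √(0.7² + 0.3²) ≈ 0.8.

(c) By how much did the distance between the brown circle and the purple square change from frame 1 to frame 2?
+1.2

Distance in frame 1: 4.8. Distance in frame 2: 6.0.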